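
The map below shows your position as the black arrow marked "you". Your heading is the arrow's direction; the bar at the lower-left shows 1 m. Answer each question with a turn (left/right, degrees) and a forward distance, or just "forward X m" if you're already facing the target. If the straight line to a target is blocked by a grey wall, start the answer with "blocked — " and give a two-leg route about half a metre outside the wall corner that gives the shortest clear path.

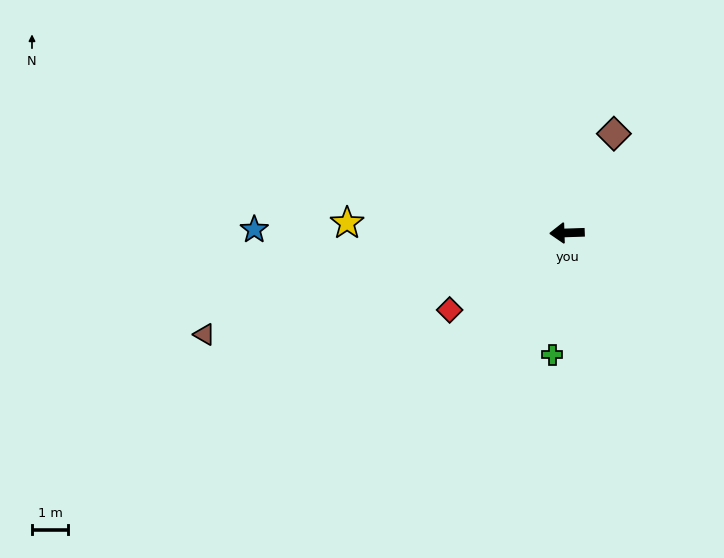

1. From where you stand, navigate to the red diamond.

turn left 31°, forward 3.9 m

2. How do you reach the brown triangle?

turn left 14°, forward 10.4 m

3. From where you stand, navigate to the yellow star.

turn right 4°, forward 6.1 m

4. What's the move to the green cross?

turn left 81°, forward 3.4 m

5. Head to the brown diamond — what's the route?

turn right 117°, forward 3.0 m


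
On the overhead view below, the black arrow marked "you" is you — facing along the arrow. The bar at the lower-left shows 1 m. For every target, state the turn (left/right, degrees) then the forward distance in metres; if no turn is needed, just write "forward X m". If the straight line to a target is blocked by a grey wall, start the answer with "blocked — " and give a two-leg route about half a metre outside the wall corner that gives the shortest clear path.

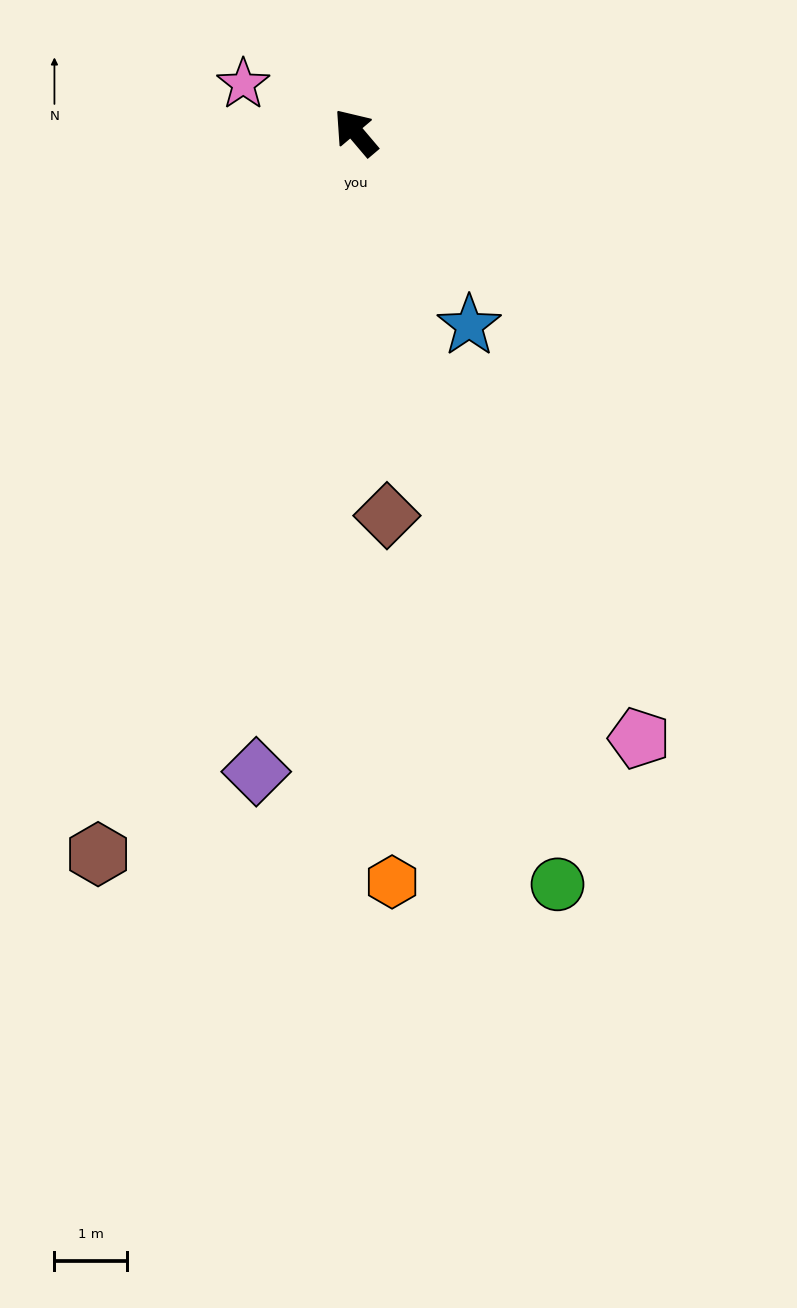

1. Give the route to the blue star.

turn left 170°, forward 3.1 m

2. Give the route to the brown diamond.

turn left 144°, forward 5.3 m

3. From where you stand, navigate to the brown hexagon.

turn left 120°, forward 10.5 m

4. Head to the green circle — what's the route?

turn left 155°, forward 10.7 m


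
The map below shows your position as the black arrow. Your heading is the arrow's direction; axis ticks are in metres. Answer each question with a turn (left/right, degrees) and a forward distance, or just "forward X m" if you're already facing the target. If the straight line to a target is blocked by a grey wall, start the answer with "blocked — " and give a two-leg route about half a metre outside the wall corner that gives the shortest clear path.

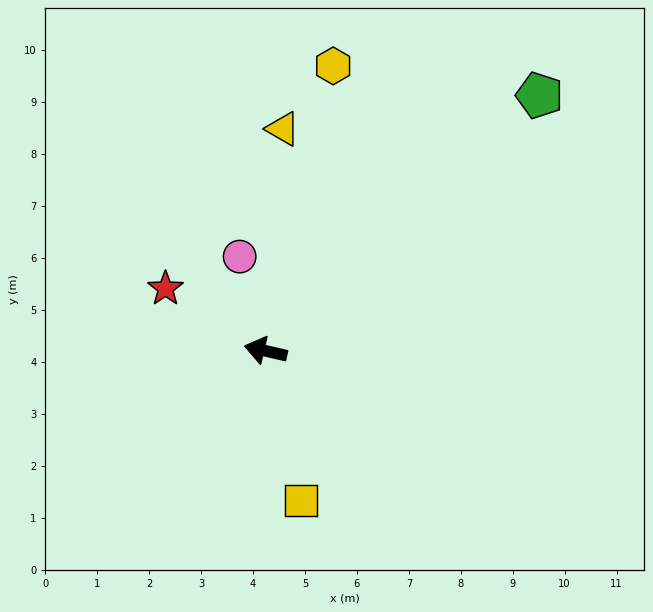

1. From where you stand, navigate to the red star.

turn right 19°, forward 2.3 m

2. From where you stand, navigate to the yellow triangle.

turn right 81°, forward 4.3 m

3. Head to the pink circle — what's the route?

turn right 62°, forward 1.9 m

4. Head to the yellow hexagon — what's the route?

turn right 90°, forward 5.6 m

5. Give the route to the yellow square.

turn left 116°, forward 3.0 m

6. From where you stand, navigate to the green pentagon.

turn right 124°, forward 7.2 m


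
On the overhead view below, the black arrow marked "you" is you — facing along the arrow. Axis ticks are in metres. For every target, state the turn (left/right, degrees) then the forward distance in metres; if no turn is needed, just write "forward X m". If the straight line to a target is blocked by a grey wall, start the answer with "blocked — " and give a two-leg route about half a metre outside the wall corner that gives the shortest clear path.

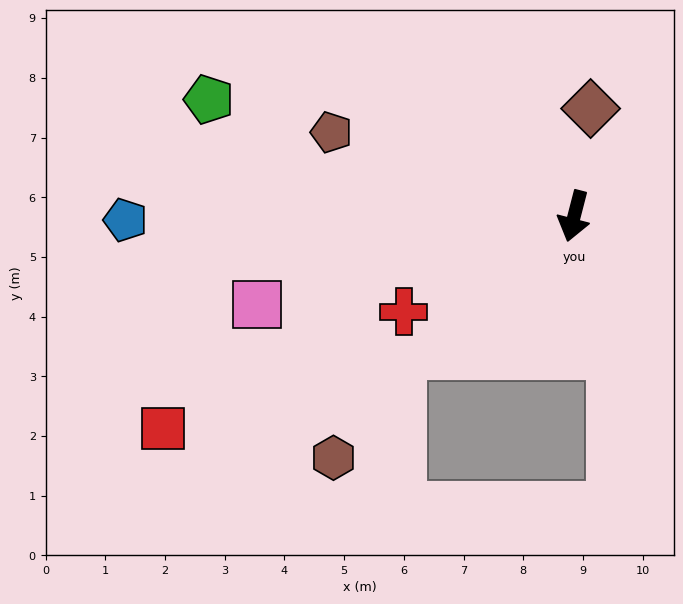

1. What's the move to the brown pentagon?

turn right 95°, forward 4.3 m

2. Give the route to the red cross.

turn right 46°, forward 3.3 m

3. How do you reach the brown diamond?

turn right 174°, forward 1.8 m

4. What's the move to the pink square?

turn right 60°, forward 5.5 m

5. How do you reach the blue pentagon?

turn right 75°, forward 7.5 m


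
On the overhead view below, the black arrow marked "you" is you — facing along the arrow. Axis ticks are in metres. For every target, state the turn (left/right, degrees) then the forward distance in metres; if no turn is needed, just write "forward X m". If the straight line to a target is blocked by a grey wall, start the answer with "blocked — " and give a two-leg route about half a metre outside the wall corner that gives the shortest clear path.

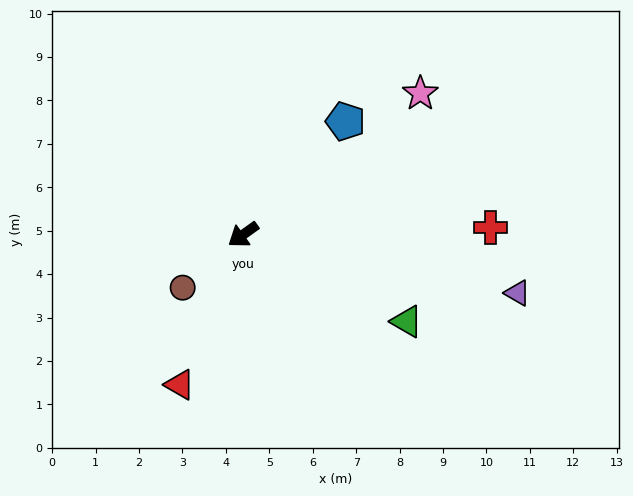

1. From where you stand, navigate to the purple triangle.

turn left 132°, forward 6.5 m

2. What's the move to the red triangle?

turn left 32°, forward 3.8 m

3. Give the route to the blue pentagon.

turn right 168°, forward 3.5 m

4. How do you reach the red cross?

turn left 146°, forward 5.7 m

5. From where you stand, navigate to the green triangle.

turn left 116°, forward 4.3 m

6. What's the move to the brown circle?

turn left 6°, forward 1.9 m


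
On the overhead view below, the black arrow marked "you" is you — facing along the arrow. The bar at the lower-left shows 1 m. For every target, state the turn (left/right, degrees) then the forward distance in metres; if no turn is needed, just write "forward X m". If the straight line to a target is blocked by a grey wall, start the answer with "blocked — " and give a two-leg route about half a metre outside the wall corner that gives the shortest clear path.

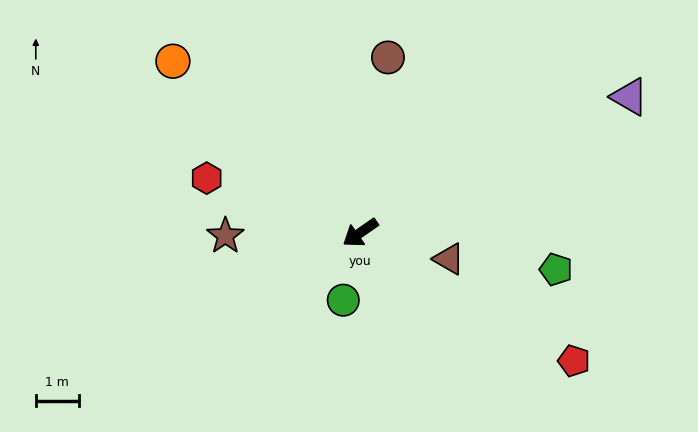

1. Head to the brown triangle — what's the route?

turn left 129°, forward 2.1 m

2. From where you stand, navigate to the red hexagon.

turn right 54°, forward 3.8 m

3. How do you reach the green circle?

turn left 41°, forward 1.6 m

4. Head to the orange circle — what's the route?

turn right 77°, forward 5.9 m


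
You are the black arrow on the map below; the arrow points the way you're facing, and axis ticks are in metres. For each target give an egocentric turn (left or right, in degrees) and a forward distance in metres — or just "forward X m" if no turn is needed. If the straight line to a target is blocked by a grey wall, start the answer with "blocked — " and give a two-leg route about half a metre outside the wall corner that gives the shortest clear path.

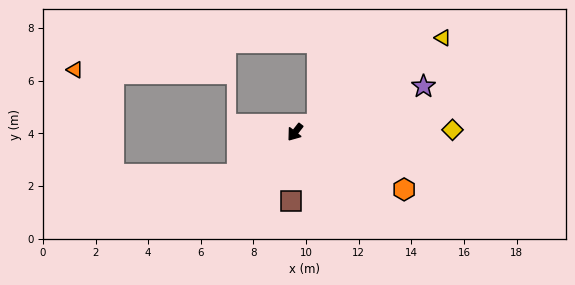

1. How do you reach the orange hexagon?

turn left 100°, forward 4.7 m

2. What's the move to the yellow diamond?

turn left 129°, forward 6.0 m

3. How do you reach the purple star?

turn left 148°, forward 5.2 m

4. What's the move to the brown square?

turn left 34°, forward 2.6 m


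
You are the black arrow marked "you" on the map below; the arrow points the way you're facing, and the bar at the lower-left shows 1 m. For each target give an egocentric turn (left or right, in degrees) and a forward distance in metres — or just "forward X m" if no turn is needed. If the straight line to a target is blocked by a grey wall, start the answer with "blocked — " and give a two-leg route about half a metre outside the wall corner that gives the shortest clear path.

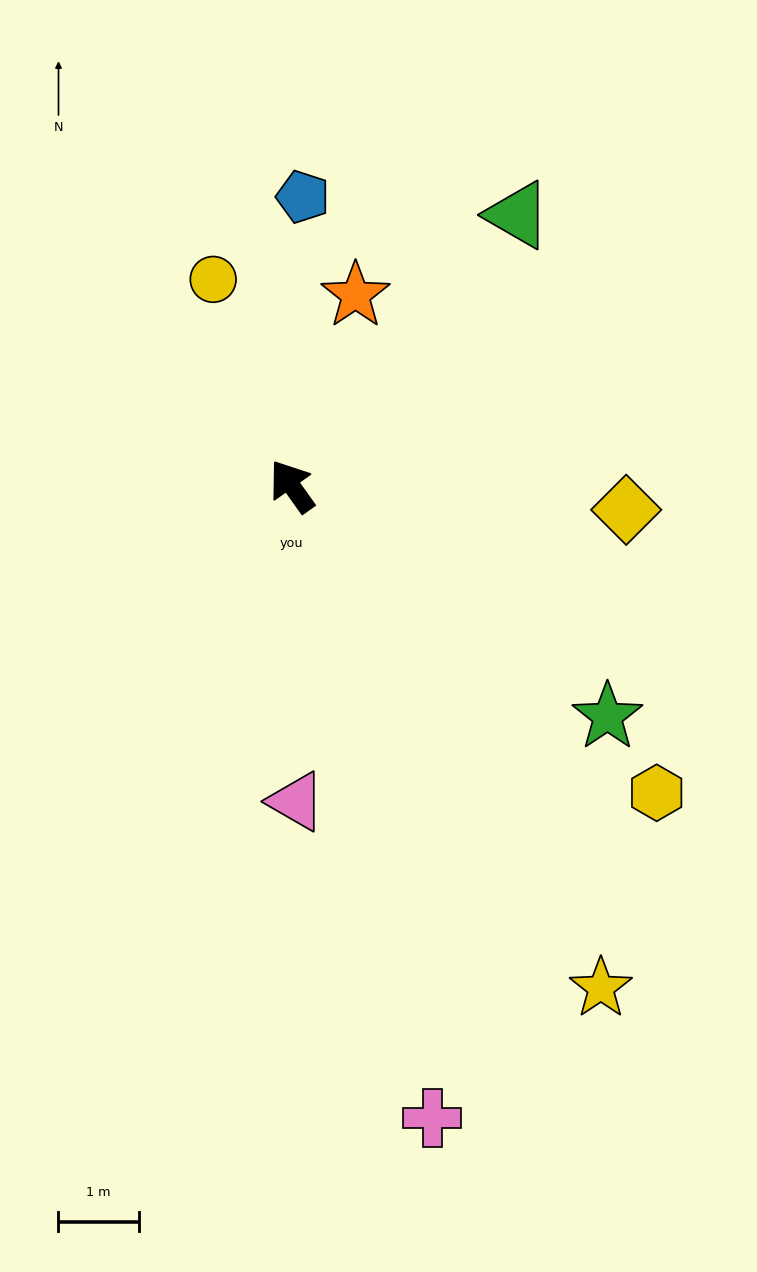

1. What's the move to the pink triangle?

turn left 145°, forward 3.9 m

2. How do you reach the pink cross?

turn left 157°, forward 8.0 m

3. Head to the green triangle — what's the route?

turn right 75°, forward 4.4 m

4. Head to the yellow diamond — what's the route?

turn right 129°, forward 4.2 m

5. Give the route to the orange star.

turn right 54°, forward 2.5 m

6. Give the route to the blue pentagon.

turn right 38°, forward 3.6 m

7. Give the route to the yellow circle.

turn right 15°, forward 2.7 m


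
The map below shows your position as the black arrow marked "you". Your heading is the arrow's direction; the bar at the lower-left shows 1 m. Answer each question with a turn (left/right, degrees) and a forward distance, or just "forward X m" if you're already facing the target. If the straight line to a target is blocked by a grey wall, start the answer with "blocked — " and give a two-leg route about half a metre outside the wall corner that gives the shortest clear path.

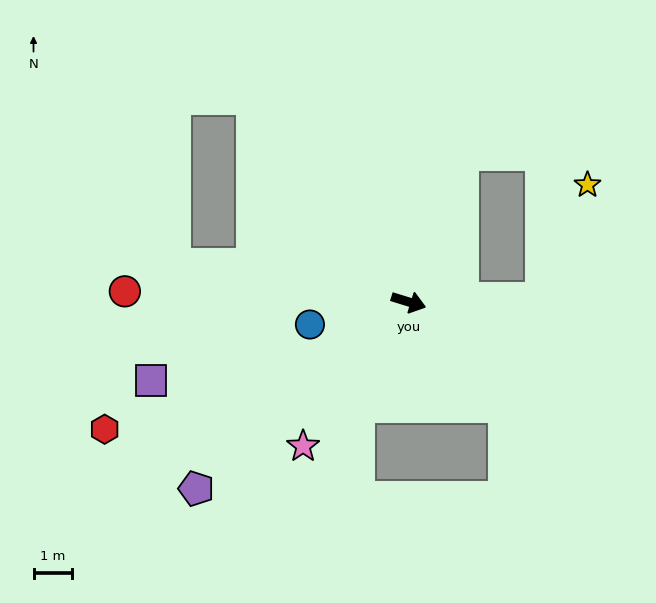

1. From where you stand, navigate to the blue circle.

turn right 150°, forward 2.6 m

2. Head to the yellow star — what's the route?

blocked — turn left 19°, forward 3.5 m, then turn left 66°, forward 3.2 m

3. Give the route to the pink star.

turn right 109°, forward 4.7 m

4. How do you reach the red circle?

turn right 165°, forward 7.4 m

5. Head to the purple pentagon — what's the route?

turn right 122°, forward 7.4 m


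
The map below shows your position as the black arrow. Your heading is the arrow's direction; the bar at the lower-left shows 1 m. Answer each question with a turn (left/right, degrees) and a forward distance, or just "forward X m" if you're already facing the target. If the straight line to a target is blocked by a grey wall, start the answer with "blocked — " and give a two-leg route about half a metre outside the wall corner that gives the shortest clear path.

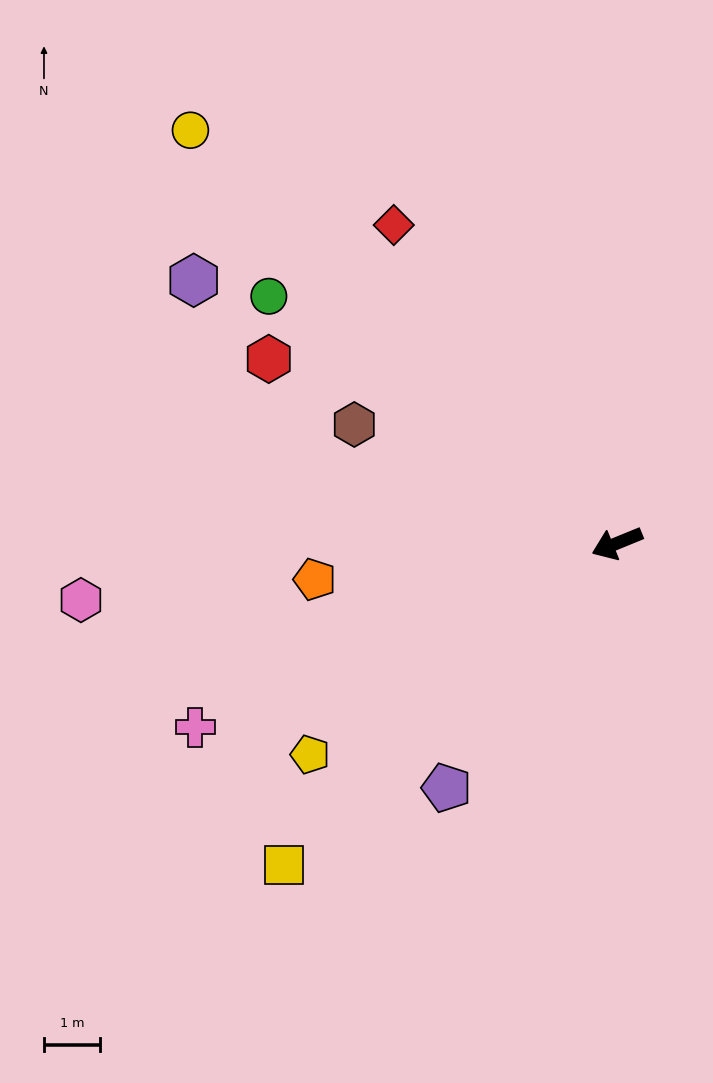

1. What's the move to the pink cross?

forward 8.2 m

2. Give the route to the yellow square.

turn left 22°, forward 8.2 m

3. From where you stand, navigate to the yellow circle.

turn right 66°, forward 10.5 m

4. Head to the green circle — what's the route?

turn right 58°, forward 7.6 m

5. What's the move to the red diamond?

turn right 77°, forward 6.9 m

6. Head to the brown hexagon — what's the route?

turn right 47°, forward 5.1 m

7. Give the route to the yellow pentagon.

turn left 12°, forward 6.6 m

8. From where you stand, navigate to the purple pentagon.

turn left 33°, forward 5.3 m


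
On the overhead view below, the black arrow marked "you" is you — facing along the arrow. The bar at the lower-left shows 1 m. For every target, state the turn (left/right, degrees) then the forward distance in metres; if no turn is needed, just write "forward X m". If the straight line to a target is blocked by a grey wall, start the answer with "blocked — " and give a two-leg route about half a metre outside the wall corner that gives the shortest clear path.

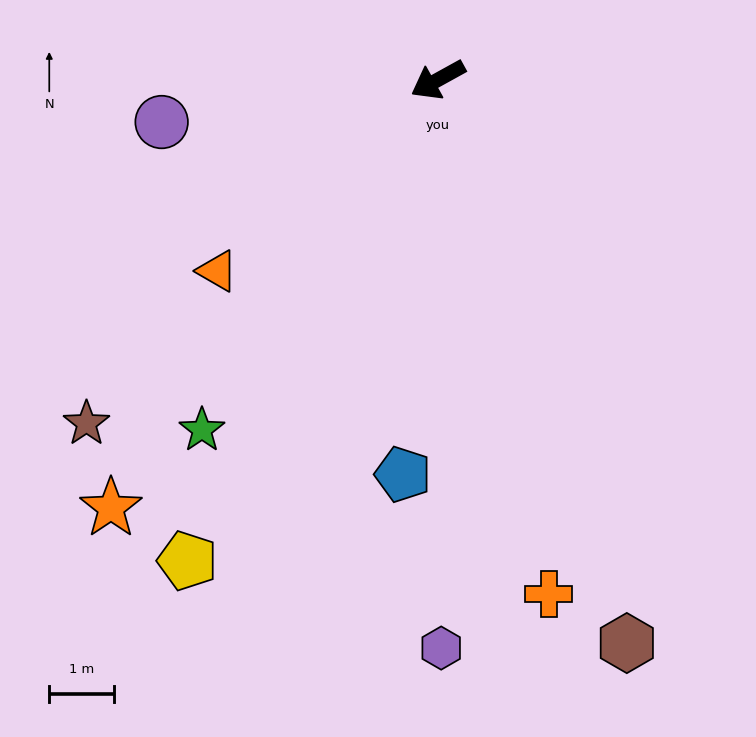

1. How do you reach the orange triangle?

turn left 12°, forward 4.5 m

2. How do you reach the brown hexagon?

turn left 80°, forward 9.2 m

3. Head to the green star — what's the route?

turn left 27°, forward 6.5 m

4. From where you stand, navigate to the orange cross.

turn left 73°, forward 8.1 m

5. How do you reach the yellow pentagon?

turn left 34°, forward 8.4 m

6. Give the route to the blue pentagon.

turn left 56°, forward 6.1 m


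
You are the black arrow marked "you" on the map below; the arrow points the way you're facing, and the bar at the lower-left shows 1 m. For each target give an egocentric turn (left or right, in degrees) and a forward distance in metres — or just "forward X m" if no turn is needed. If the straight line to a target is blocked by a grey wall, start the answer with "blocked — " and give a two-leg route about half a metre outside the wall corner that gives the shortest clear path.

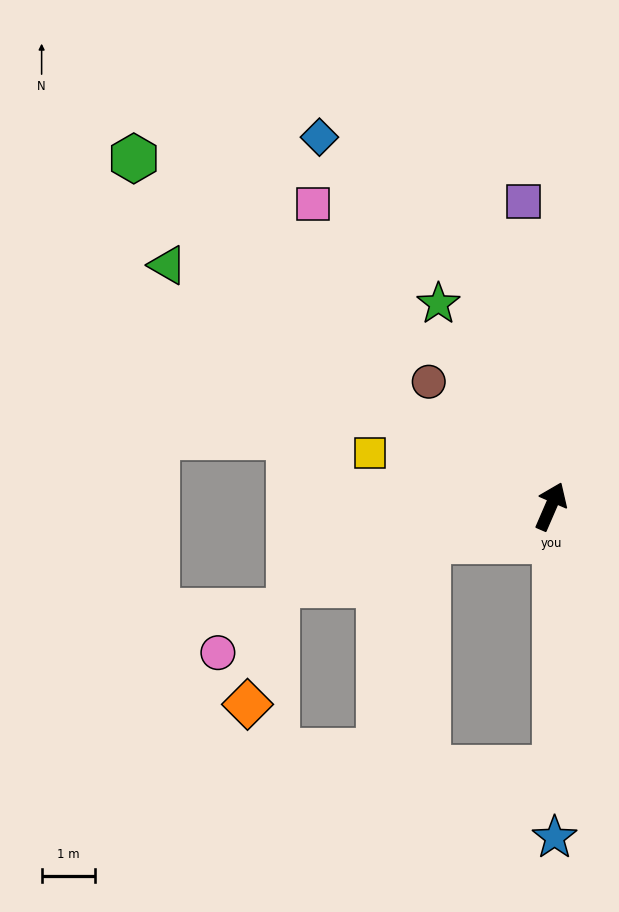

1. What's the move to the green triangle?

turn left 81°, forward 8.4 m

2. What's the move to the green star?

turn left 52°, forward 4.3 m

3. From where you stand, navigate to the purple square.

turn left 29°, forward 5.7 m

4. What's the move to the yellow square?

turn left 97°, forward 3.5 m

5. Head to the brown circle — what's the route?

turn left 68°, forward 3.2 m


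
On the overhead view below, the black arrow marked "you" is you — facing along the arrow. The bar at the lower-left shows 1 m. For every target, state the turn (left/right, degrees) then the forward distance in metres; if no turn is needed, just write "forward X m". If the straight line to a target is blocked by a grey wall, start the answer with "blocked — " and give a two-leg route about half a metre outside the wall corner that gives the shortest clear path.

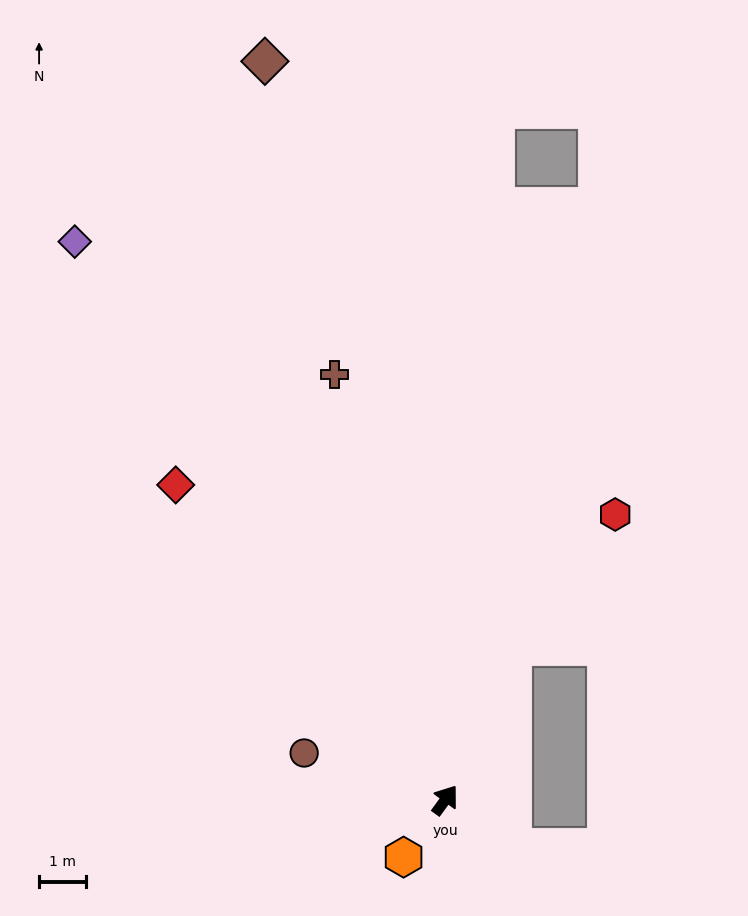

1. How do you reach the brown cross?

turn left 51°, forward 9.5 m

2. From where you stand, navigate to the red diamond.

turn left 77°, forward 8.9 m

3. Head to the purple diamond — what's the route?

turn left 70°, forward 14.4 m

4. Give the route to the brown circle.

turn left 108°, forward 3.2 m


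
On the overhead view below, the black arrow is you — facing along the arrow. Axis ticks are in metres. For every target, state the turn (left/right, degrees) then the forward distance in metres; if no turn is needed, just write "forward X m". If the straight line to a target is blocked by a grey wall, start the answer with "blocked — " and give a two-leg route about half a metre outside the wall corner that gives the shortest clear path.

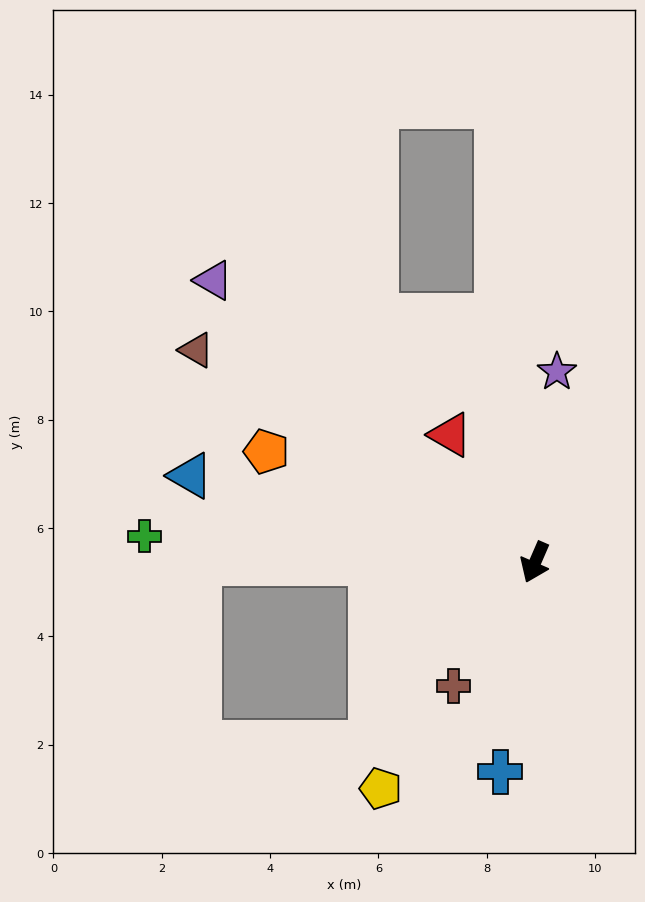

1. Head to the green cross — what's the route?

turn right 70°, forward 7.2 m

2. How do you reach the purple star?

turn right 163°, forward 3.5 m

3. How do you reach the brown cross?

turn right 10°, forward 2.7 m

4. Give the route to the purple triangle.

turn right 108°, forward 7.9 m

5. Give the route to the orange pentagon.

turn right 89°, forward 5.4 m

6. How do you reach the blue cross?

turn left 14°, forward 3.9 m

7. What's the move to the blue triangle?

turn right 81°, forward 6.6 m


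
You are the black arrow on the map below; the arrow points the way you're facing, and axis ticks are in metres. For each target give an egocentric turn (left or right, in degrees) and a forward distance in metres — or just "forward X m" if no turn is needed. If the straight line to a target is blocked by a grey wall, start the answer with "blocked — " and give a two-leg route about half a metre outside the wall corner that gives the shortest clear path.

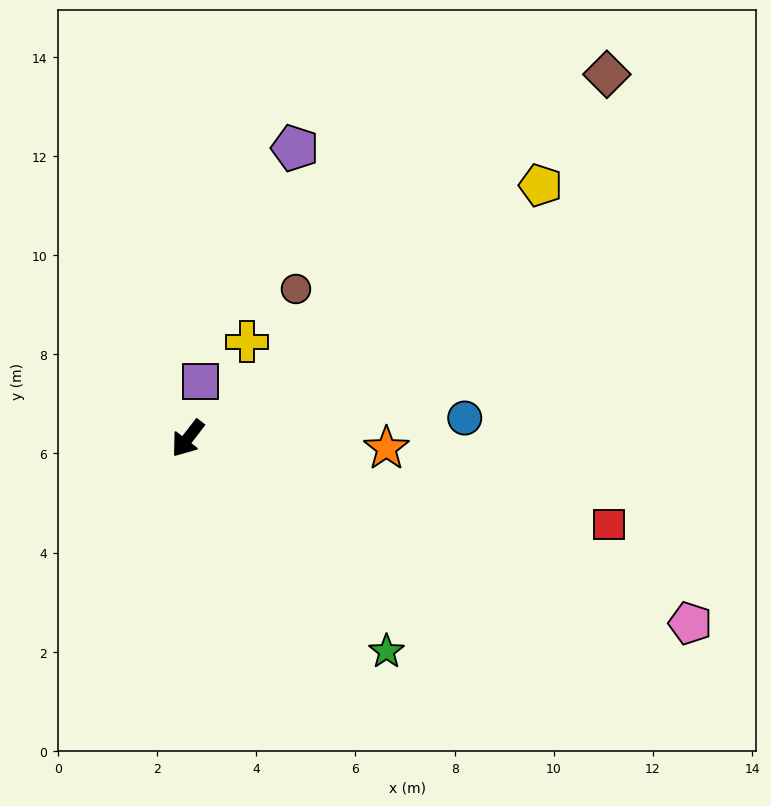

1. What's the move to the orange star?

turn left 125°, forward 4.0 m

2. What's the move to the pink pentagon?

turn left 108°, forward 10.8 m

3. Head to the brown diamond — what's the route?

turn left 169°, forward 11.2 m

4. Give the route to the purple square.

turn right 155°, forward 1.2 m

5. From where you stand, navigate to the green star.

turn left 81°, forward 5.9 m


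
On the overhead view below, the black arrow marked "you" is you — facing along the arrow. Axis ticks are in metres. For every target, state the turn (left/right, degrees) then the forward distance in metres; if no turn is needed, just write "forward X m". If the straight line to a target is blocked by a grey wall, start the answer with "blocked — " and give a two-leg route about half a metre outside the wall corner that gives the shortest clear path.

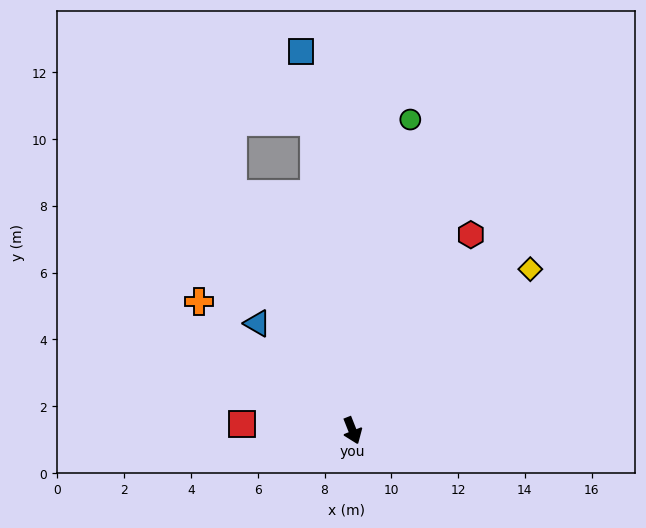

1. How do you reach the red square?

turn right 115°, forward 3.3 m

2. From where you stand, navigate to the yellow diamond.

turn left 111°, forward 7.2 m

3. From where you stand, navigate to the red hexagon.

turn left 127°, forward 6.9 m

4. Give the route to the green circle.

turn left 148°, forward 9.5 m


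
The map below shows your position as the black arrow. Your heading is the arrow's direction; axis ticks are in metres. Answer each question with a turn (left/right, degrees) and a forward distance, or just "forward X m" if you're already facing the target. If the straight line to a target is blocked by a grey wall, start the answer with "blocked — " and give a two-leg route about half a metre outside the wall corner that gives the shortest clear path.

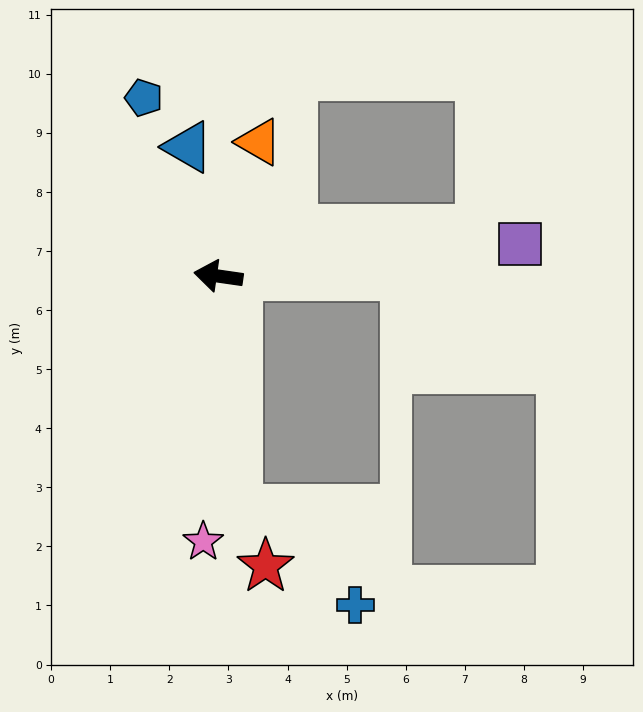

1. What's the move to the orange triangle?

turn right 99°, forward 2.4 m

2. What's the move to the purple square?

turn right 166°, forward 5.1 m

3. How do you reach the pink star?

turn left 95°, forward 4.5 m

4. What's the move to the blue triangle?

turn right 69°, forward 2.2 m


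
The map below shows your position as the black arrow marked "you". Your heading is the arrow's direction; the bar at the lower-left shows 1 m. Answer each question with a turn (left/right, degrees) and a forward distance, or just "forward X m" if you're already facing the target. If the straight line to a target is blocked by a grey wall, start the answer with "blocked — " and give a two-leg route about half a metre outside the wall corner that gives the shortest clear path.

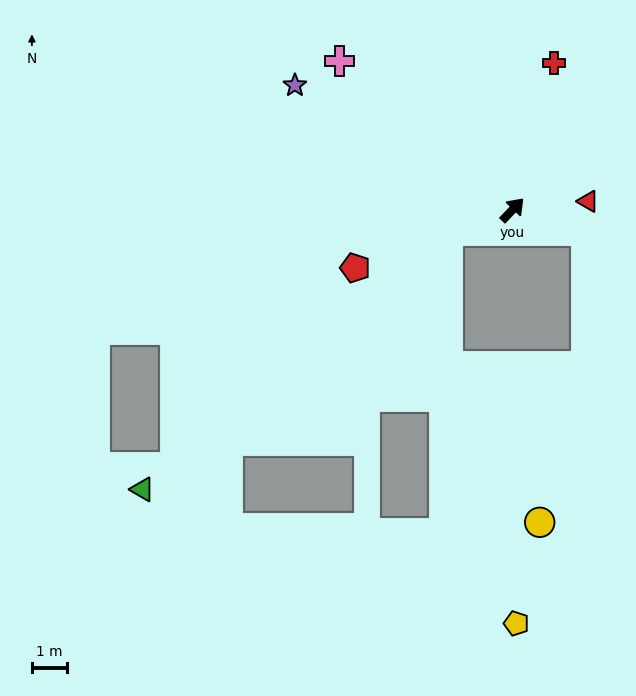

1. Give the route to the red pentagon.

turn left 154°, forward 4.8 m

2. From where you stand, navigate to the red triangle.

turn right 40°, forward 2.2 m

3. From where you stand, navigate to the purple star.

turn left 104°, forward 7.2 m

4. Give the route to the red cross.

turn left 28°, forward 4.4 m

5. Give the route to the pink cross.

turn left 93°, forward 6.6 m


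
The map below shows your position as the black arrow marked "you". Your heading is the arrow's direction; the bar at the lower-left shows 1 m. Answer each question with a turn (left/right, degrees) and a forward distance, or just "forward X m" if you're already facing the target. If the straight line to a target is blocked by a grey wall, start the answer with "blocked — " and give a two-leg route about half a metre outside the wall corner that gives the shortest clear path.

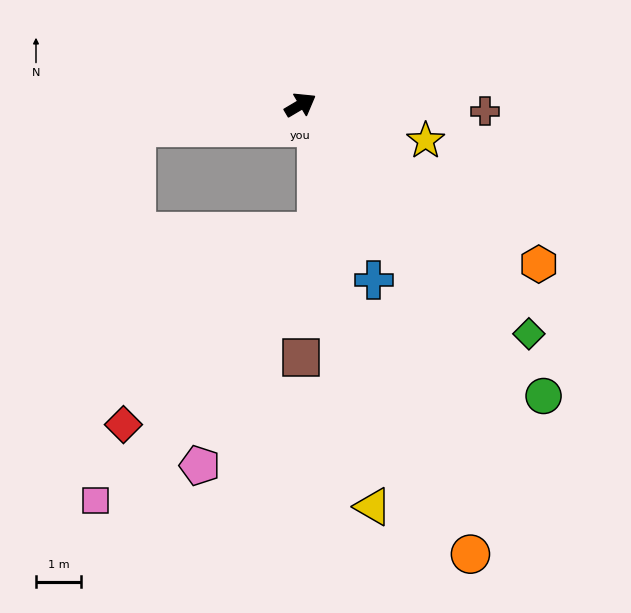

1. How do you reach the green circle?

turn right 81°, forward 8.4 m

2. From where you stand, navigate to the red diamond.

blocked — turn left 157°, forward 3.7 m, then turn left 80°, forward 6.6 m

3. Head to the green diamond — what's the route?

turn right 76°, forward 7.2 m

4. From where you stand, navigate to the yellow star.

turn right 47°, forward 2.9 m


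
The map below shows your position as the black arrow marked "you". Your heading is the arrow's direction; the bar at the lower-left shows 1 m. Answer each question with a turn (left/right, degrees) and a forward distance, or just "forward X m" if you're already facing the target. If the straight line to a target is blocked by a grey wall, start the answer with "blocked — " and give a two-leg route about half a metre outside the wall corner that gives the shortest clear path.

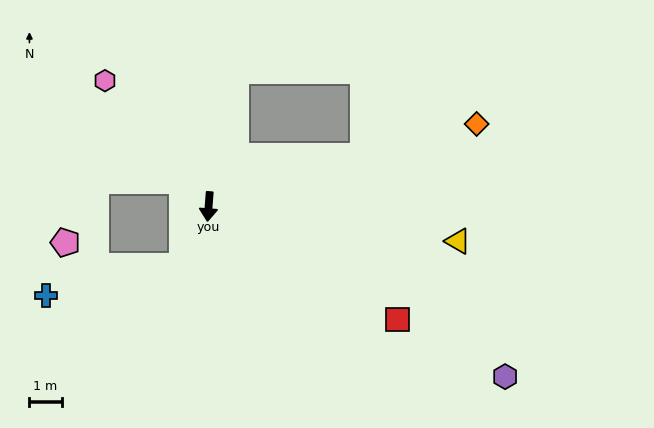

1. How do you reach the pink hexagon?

turn right 136°, forward 5.1 m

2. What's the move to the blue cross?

blocked — turn right 19°, forward 2.0 m, then turn right 55°, forward 4.3 m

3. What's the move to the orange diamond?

turn left 112°, forward 8.7 m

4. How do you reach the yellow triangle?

turn left 87°, forward 7.8 m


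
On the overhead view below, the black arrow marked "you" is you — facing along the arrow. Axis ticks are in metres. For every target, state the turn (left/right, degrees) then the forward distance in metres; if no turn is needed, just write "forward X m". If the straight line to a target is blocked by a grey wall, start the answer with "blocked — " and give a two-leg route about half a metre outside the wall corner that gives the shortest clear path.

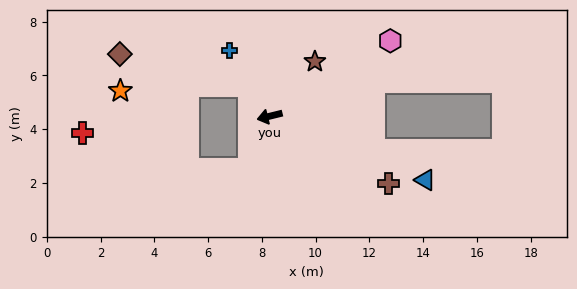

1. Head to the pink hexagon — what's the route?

turn right 162°, forward 5.3 m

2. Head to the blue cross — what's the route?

turn right 72°, forward 2.9 m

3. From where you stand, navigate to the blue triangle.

turn left 144°, forward 6.3 m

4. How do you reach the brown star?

turn right 143°, forward 2.6 m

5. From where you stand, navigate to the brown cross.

turn left 137°, forward 5.1 m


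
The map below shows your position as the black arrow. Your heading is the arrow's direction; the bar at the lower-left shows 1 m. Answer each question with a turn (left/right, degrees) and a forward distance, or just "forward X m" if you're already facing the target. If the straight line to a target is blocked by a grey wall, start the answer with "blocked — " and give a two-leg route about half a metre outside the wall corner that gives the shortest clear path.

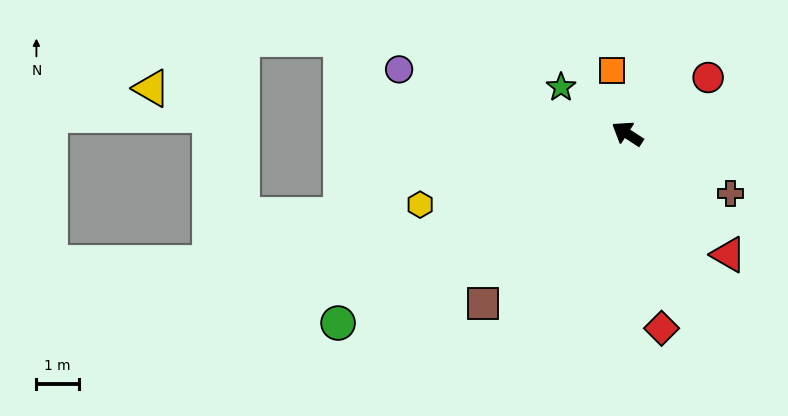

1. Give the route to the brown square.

turn left 83°, forward 5.3 m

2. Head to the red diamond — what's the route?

turn left 133°, forward 4.7 m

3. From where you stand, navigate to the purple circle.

turn left 17°, forward 5.6 m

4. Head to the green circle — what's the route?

turn left 66°, forward 8.2 m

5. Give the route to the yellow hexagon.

turn left 52°, forward 5.2 m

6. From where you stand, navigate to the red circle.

turn right 112°, forward 2.3 m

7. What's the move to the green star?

turn right 2°, forward 1.9 m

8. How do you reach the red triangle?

turn left 163°, forward 3.7 m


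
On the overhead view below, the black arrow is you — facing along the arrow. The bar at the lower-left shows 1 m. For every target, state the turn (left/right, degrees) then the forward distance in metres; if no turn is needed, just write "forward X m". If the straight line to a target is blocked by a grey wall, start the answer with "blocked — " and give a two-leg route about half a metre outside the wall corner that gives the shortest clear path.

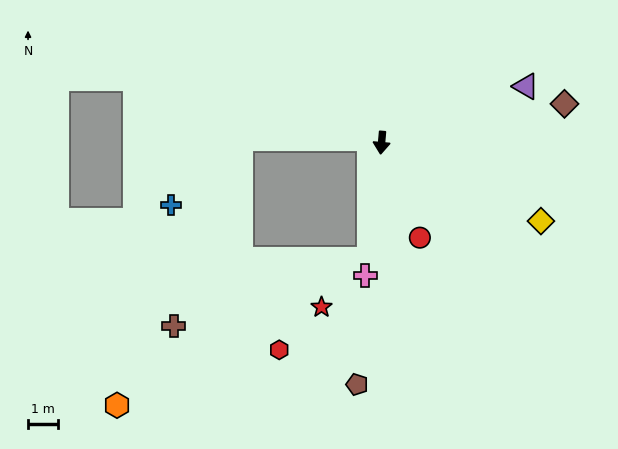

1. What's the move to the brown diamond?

turn left 107°, forward 6.2 m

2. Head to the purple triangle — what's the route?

turn left 116°, forward 5.1 m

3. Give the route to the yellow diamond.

turn left 69°, forward 5.9 m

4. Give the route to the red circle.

turn left 27°, forward 3.4 m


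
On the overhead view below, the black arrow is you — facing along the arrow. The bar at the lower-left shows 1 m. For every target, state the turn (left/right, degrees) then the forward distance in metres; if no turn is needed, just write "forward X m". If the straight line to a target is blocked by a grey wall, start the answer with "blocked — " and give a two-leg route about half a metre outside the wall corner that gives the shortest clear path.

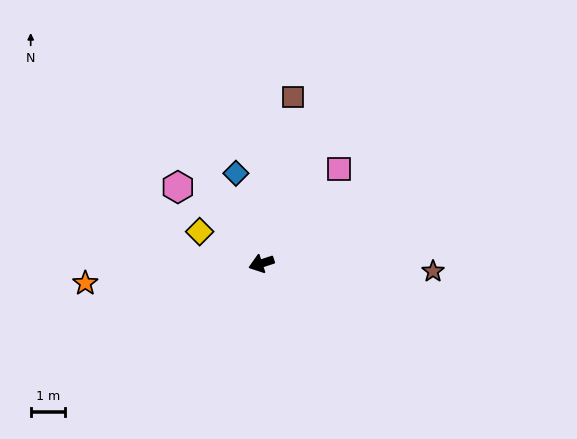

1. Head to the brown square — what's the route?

turn right 119°, forward 4.9 m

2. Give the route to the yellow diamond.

turn right 46°, forward 2.0 m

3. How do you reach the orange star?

turn right 12°, forward 5.2 m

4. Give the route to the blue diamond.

turn right 92°, forward 2.7 m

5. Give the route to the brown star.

turn left 159°, forward 5.0 m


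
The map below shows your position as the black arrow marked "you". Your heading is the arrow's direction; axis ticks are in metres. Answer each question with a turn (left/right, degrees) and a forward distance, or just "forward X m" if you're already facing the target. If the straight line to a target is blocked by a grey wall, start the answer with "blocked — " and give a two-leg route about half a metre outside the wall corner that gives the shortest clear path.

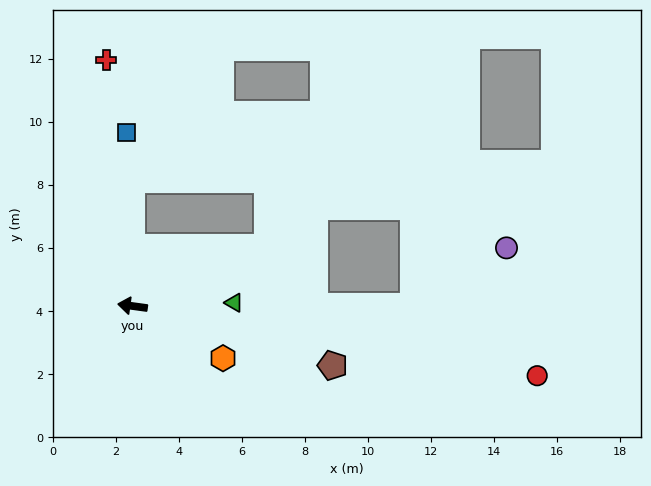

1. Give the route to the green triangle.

turn right 170°, forward 3.2 m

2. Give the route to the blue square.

turn right 80°, forward 5.5 m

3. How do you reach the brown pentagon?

turn left 171°, forward 6.6 m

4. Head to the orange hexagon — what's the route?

turn left 158°, forward 3.3 m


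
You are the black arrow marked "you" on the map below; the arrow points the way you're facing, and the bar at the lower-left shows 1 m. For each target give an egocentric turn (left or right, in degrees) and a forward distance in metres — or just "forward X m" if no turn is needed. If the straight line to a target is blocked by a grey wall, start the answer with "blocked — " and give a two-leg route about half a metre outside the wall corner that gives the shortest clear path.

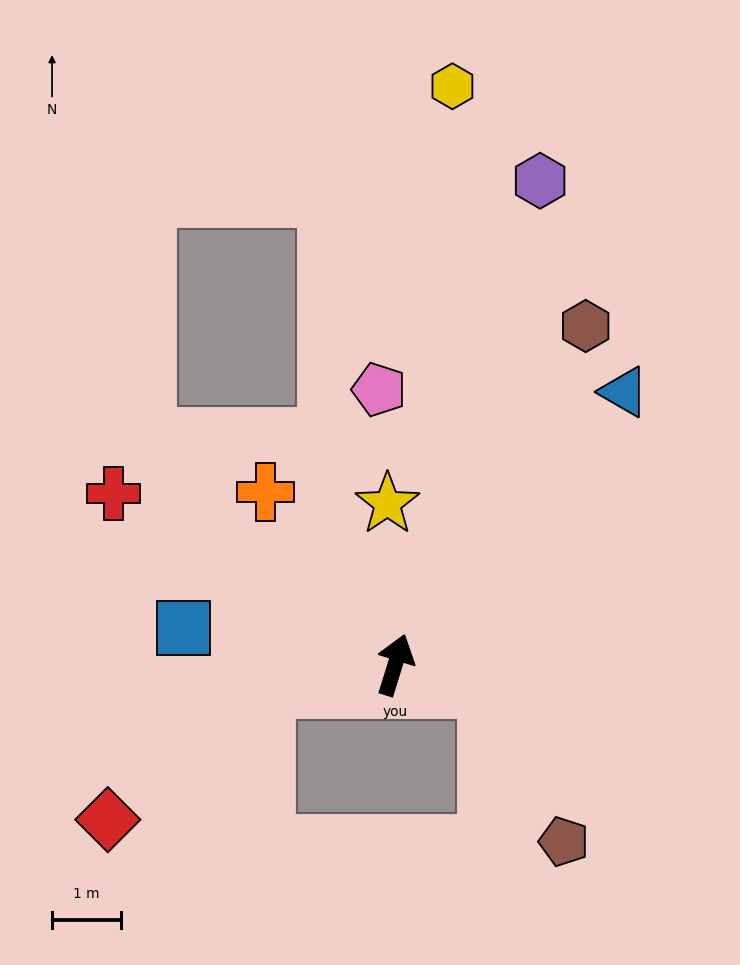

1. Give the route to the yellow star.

turn left 20°, forward 2.4 m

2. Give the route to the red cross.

turn left 76°, forward 4.8 m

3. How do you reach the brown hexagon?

turn right 12°, forward 5.7 m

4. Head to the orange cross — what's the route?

turn left 54°, forward 3.2 m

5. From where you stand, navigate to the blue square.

turn left 97°, forward 3.1 m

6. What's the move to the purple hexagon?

forward 7.4 m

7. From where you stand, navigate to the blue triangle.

turn right 23°, forward 5.2 m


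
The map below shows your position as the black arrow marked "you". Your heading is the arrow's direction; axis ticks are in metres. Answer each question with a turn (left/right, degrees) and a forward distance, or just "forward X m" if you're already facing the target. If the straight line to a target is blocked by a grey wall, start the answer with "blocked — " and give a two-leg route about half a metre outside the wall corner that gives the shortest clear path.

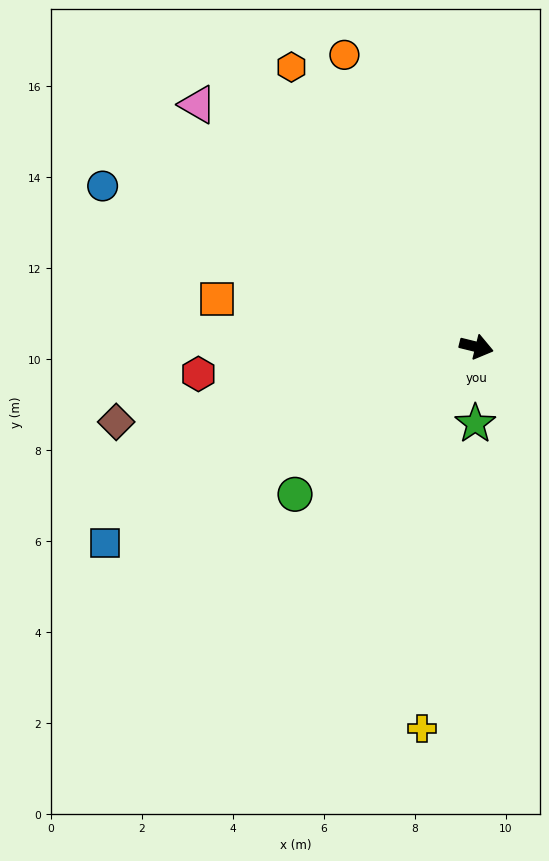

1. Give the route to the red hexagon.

turn right 161°, forward 6.1 m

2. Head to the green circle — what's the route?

turn right 127°, forward 5.1 m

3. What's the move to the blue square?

turn right 138°, forward 9.2 m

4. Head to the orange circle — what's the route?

turn left 128°, forward 7.0 m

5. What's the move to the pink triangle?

turn left 153°, forward 8.1 m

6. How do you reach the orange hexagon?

turn left 137°, forward 7.4 m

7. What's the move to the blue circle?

turn left 171°, forward 8.9 m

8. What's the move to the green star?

turn right 77°, forward 1.7 m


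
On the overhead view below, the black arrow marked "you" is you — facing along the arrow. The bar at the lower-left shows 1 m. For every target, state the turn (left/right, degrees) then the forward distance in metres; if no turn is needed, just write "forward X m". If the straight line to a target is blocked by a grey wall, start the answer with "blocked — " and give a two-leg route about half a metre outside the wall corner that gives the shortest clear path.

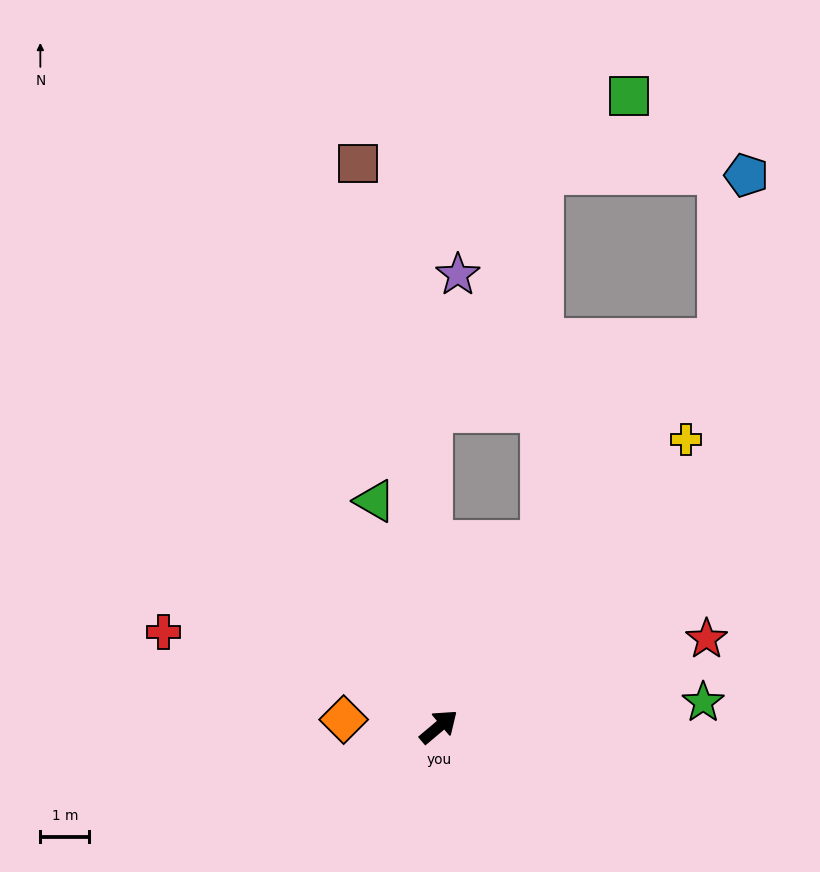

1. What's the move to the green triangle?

turn left 66°, forward 4.8 m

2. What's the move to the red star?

turn right 22°, forward 5.7 m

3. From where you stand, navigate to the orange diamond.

turn left 136°, forward 1.9 m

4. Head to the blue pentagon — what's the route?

blocked — turn left 14°, forward 9.7 m, then turn left 26°, forward 3.4 m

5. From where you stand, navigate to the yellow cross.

turn left 9°, forward 7.7 m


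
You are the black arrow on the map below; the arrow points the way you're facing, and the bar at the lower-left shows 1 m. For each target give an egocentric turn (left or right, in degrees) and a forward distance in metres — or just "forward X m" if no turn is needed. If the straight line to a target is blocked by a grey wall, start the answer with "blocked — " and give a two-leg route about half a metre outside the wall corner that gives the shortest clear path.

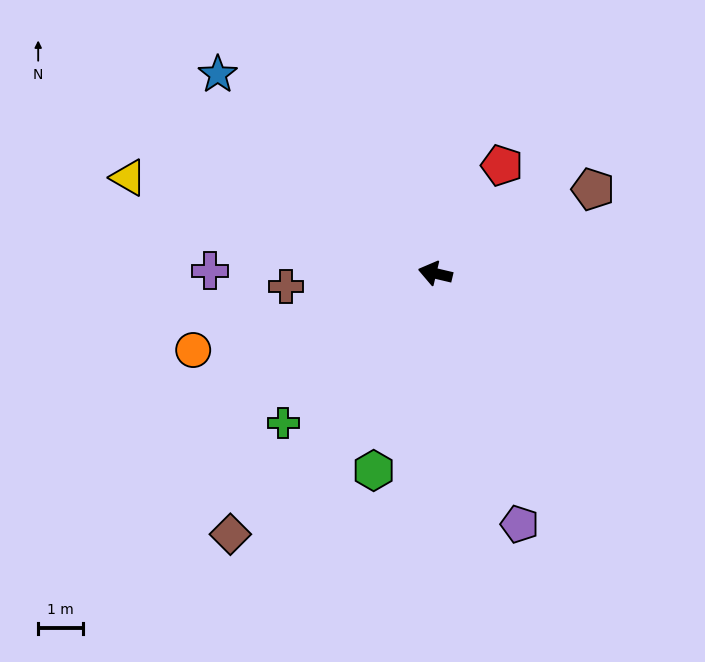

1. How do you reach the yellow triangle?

turn right 4°, forward 7.1 m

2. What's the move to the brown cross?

turn left 18°, forward 3.3 m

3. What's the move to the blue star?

turn right 29°, forward 6.5 m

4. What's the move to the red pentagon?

turn right 108°, forward 2.8 m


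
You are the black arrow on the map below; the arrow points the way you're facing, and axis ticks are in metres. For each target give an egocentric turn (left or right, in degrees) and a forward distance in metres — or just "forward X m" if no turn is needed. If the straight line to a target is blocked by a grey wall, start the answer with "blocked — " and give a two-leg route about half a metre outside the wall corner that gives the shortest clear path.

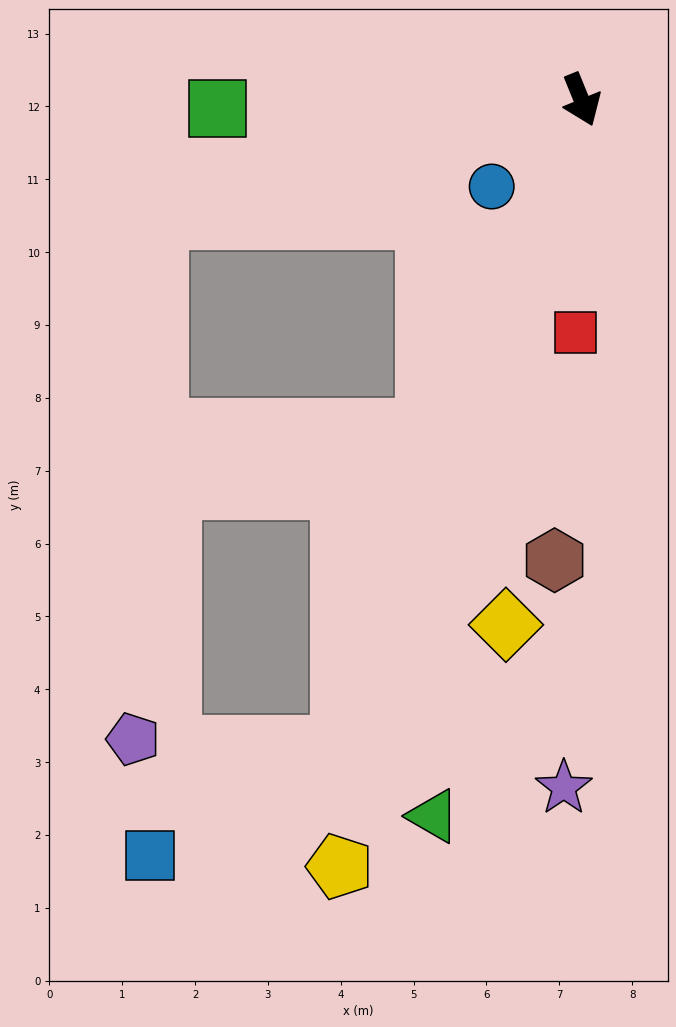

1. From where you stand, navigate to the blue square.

blocked — turn right 43°, forward 9.5 m, then turn right 40°, forward 3.0 m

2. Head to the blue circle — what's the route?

turn right 68°, forward 1.7 m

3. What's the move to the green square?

turn right 111°, forward 5.0 m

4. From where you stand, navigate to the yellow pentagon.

turn right 40°, forward 11.0 m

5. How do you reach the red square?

turn right 24°, forward 3.2 m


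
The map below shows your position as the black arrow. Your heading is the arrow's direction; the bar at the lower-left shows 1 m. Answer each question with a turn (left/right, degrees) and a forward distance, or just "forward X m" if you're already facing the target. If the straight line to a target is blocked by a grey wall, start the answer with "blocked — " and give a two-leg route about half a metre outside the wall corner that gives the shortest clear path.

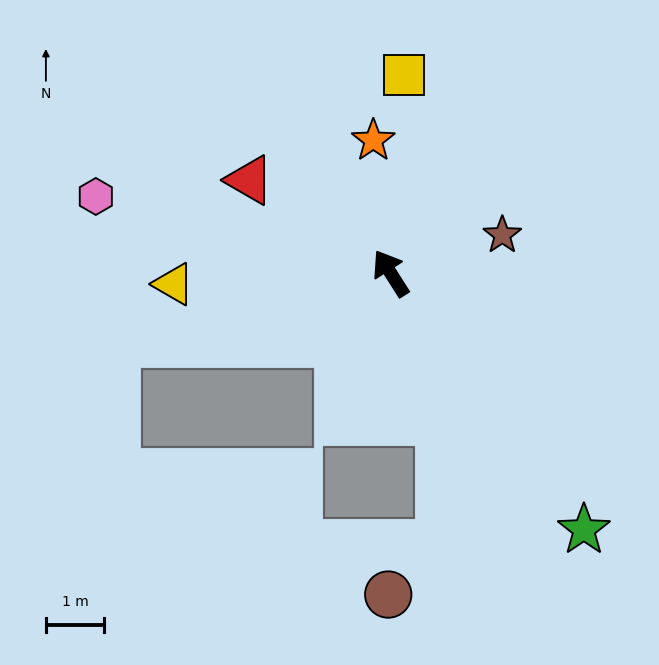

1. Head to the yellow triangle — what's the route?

turn left 60°, forward 3.7 m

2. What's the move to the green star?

turn right 175°, forward 5.5 m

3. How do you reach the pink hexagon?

turn left 43°, forward 5.3 m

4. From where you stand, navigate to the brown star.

turn right 104°, forward 2.0 m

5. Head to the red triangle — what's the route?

turn left 24°, forward 2.9 m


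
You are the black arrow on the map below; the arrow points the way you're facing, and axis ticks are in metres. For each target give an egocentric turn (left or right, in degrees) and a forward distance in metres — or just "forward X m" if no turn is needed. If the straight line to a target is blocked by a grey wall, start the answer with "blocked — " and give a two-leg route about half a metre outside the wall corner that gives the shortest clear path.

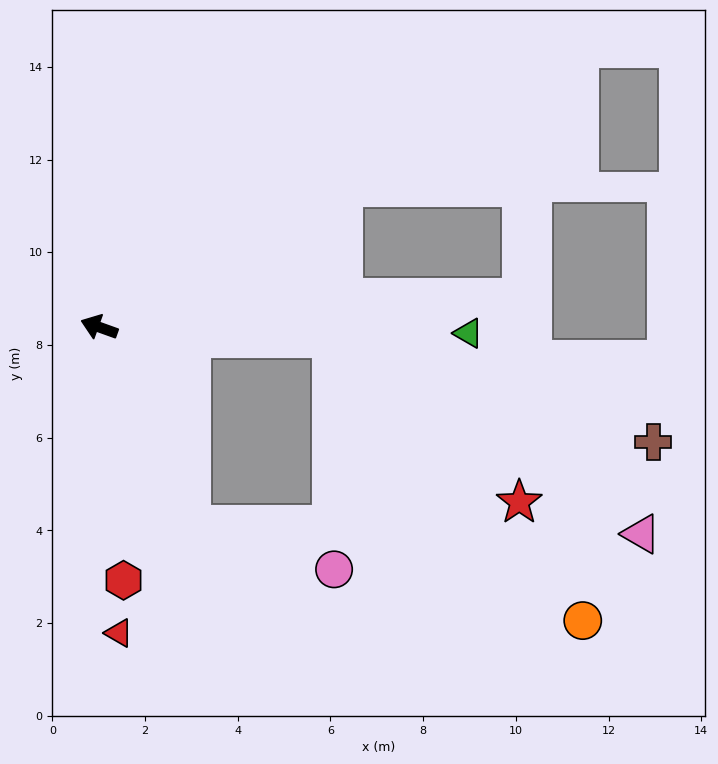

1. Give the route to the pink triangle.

blocked — turn right 163°, forward 5.0 m, then turn right 30°, forward 7.9 m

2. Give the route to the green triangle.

turn right 161°, forward 8.0 m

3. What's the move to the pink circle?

blocked — turn left 135°, forward 4.7 m, then turn left 47°, forward 3.2 m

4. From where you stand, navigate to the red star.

blocked — turn right 163°, forward 5.0 m, then turn right 38°, forward 5.4 m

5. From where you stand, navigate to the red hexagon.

turn left 115°, forward 5.5 m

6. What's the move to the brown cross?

blocked — turn right 163°, forward 5.0 m, then turn right 15°, forward 7.3 m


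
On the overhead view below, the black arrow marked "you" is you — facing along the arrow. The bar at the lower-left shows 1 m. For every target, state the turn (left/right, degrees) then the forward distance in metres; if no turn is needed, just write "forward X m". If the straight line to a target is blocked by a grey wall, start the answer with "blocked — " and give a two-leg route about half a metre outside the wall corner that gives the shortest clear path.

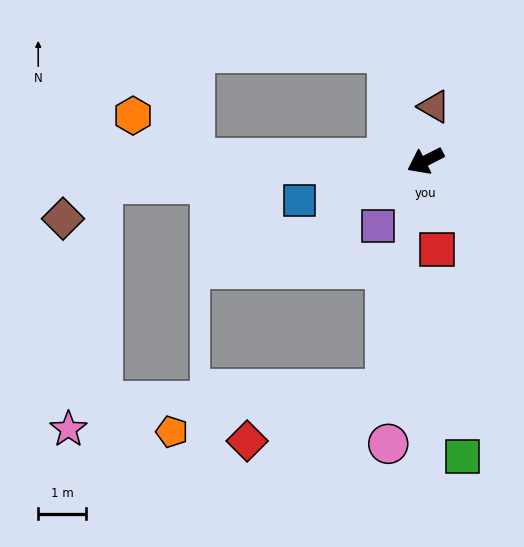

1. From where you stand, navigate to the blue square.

turn right 9°, forward 2.7 m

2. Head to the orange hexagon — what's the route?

blocked — turn right 27°, forward 4.8 m, then turn right 35°, forward 1.6 m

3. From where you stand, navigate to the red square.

turn left 70°, forward 1.9 m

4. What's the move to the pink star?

blocked — turn right 23°, forward 6.7 m, then turn left 78°, forward 5.2 m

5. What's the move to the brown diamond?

blocked — turn right 23°, forward 6.7 m, then turn left 38°, forward 1.1 m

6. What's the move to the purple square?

turn left 27°, forward 1.7 m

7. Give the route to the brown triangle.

turn right 126°, forward 1.1 m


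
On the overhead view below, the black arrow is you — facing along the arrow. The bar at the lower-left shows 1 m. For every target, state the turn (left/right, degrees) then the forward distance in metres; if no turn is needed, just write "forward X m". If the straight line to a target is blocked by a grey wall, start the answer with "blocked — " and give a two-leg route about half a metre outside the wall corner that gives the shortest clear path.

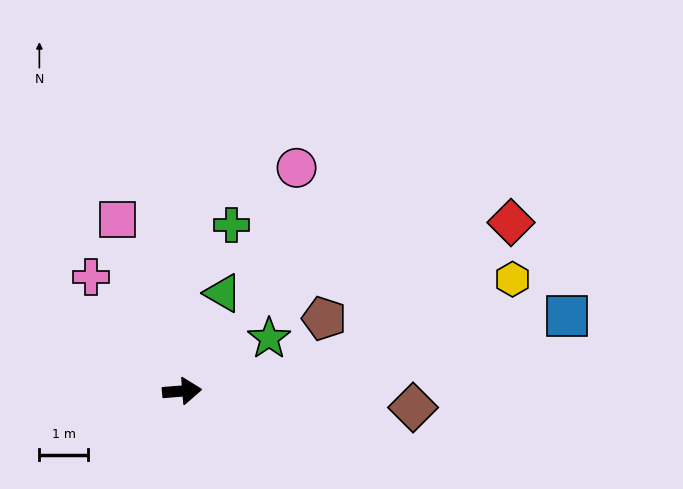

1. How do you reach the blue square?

turn left 6°, forward 8.0 m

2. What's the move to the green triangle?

turn left 63°, forward 2.2 m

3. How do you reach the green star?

turn left 27°, forward 2.1 m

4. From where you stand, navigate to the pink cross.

turn left 124°, forward 3.0 m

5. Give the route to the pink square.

turn left 106°, forward 3.7 m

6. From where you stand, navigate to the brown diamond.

turn right 9°, forward 4.7 m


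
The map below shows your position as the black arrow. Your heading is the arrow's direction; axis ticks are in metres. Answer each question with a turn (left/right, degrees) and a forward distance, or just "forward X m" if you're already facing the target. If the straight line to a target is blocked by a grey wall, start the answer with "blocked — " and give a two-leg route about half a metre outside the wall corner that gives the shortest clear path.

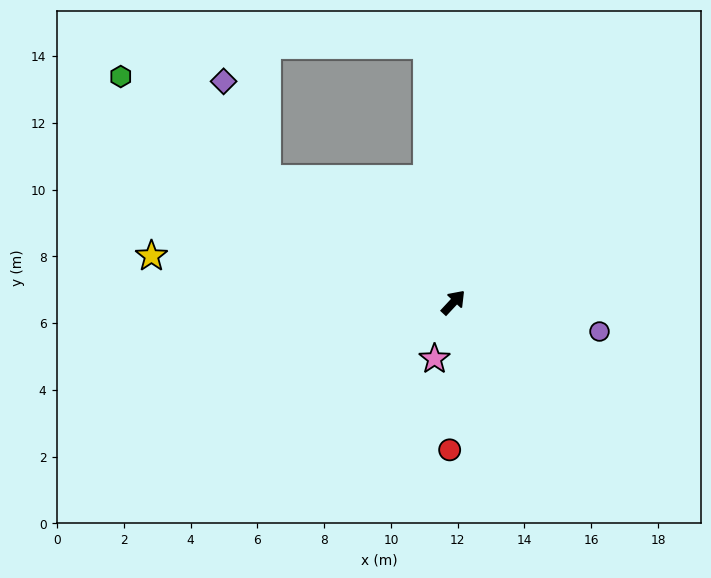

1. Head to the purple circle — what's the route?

turn right 58°, forward 4.5 m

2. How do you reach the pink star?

turn right 155°, forward 1.8 m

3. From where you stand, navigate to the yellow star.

turn left 124°, forward 9.1 m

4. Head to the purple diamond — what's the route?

blocked — turn left 99°, forward 6.7 m, then turn right 32°, forward 3.2 m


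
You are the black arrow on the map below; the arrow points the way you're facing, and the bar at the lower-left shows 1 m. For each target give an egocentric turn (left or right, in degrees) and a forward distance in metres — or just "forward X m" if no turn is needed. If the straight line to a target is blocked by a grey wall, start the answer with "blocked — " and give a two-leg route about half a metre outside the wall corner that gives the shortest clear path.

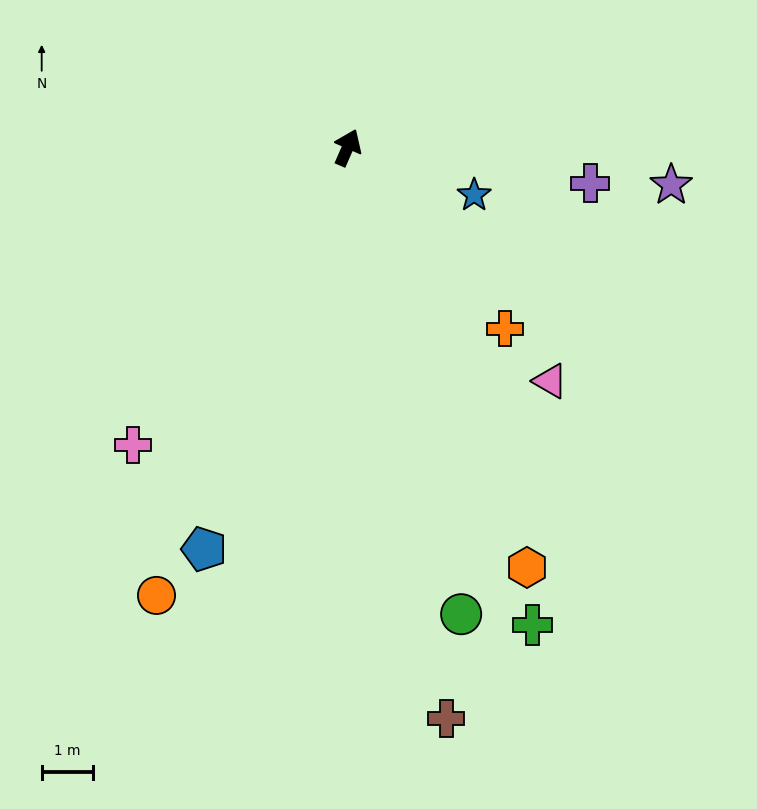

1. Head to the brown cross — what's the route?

turn right 147°, forward 11.3 m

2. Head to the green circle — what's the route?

turn right 143°, forward 9.4 m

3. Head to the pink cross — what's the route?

turn left 168°, forward 7.2 m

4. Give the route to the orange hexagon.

turn right 133°, forward 8.9 m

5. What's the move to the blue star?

turn right 87°, forward 2.6 m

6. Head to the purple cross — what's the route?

turn right 75°, forward 4.8 m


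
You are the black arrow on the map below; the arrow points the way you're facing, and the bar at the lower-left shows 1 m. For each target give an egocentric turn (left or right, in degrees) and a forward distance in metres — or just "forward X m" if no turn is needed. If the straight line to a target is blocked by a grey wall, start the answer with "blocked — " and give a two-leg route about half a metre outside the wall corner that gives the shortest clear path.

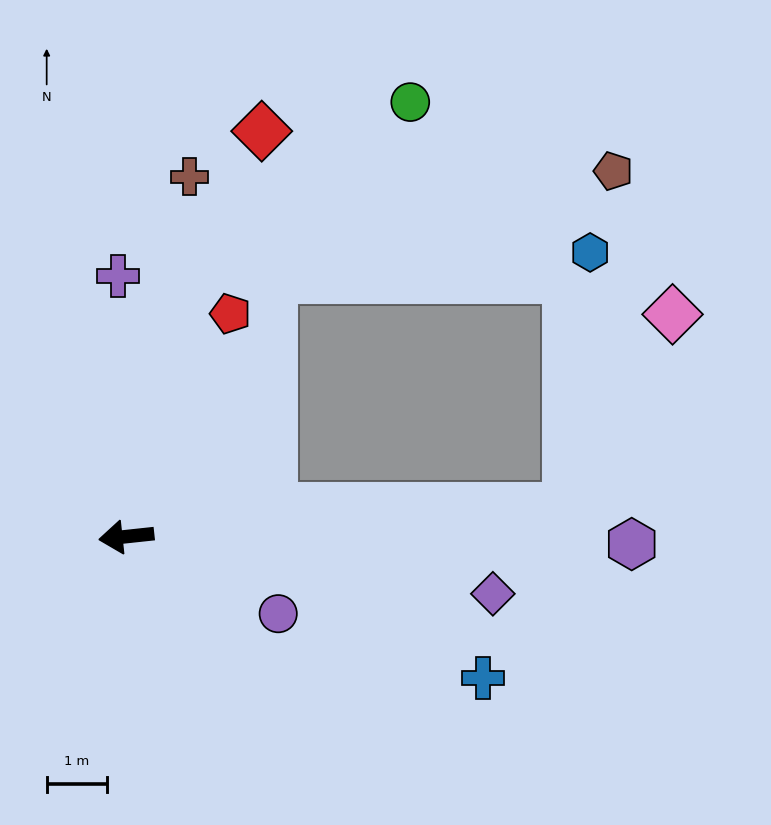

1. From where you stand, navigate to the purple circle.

turn left 147°, forward 2.8 m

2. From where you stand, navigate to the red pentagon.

turn right 121°, forward 4.1 m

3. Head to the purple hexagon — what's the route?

turn left 173°, forward 8.4 m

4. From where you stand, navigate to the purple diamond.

turn left 165°, forward 6.1 m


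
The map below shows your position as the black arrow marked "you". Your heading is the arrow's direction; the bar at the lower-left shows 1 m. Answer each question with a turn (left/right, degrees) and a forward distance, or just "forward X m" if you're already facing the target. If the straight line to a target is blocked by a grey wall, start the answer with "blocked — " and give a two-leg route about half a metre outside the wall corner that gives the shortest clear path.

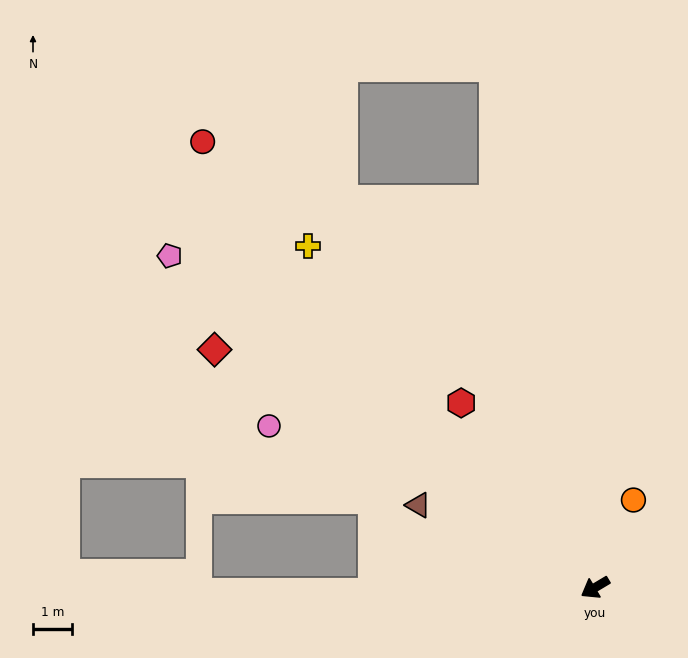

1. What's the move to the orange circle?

turn right 144°, forward 2.5 m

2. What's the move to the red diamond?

turn right 63°, forward 11.6 m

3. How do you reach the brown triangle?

turn right 56°, forward 5.0 m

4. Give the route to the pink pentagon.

turn right 69°, forward 13.9 m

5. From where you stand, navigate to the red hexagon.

turn right 85°, forward 5.9 m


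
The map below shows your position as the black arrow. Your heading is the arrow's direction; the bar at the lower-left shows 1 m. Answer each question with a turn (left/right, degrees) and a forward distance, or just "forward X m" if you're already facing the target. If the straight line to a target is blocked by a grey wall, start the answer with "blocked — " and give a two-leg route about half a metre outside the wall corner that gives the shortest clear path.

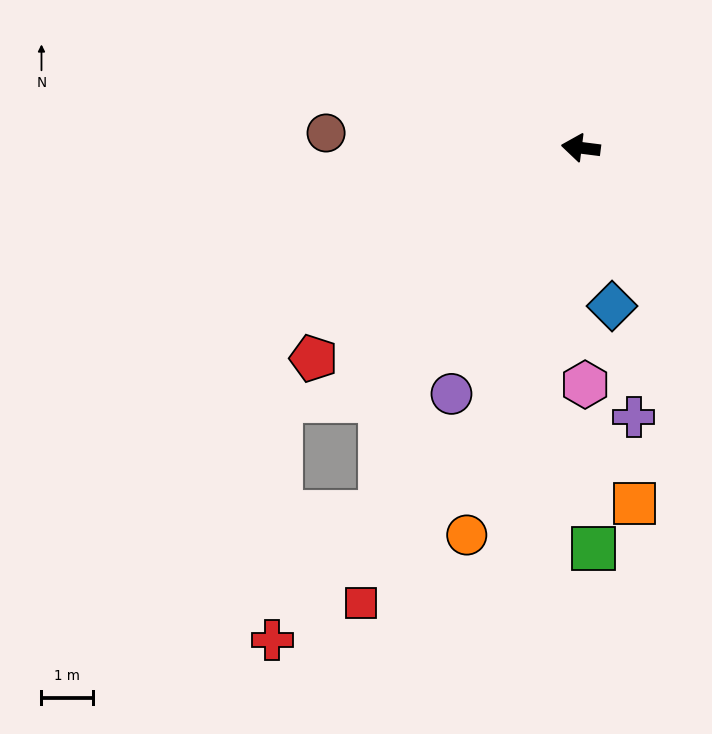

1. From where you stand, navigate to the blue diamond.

turn left 108°, forward 3.2 m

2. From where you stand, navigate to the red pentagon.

turn left 45°, forward 6.7 m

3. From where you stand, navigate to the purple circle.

turn left 69°, forward 5.4 m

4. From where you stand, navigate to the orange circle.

turn left 81°, forward 7.9 m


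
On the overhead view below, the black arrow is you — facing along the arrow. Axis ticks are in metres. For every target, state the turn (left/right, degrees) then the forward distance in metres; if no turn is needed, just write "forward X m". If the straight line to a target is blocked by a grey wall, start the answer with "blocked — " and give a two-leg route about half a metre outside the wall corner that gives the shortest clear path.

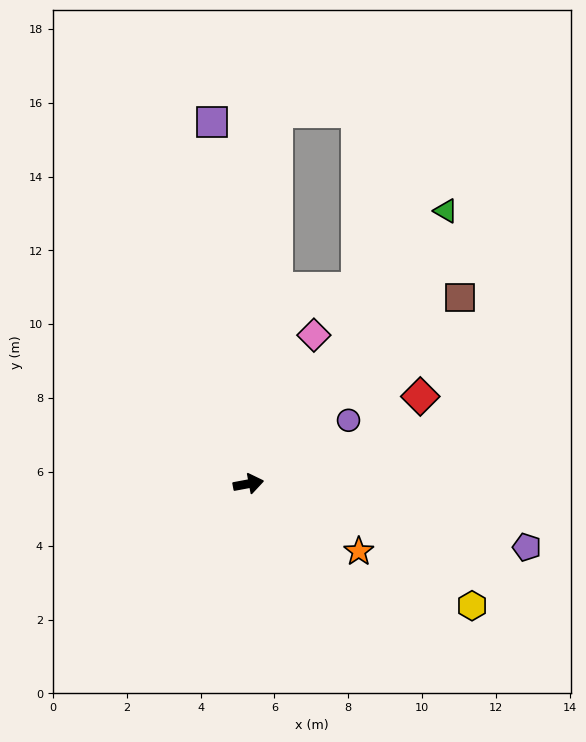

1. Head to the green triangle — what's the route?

turn left 44°, forward 9.1 m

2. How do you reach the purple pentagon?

turn right 23°, forward 7.7 m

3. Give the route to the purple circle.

turn left 22°, forward 3.2 m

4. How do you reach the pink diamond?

turn left 56°, forward 4.4 m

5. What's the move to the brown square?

turn left 31°, forward 7.6 m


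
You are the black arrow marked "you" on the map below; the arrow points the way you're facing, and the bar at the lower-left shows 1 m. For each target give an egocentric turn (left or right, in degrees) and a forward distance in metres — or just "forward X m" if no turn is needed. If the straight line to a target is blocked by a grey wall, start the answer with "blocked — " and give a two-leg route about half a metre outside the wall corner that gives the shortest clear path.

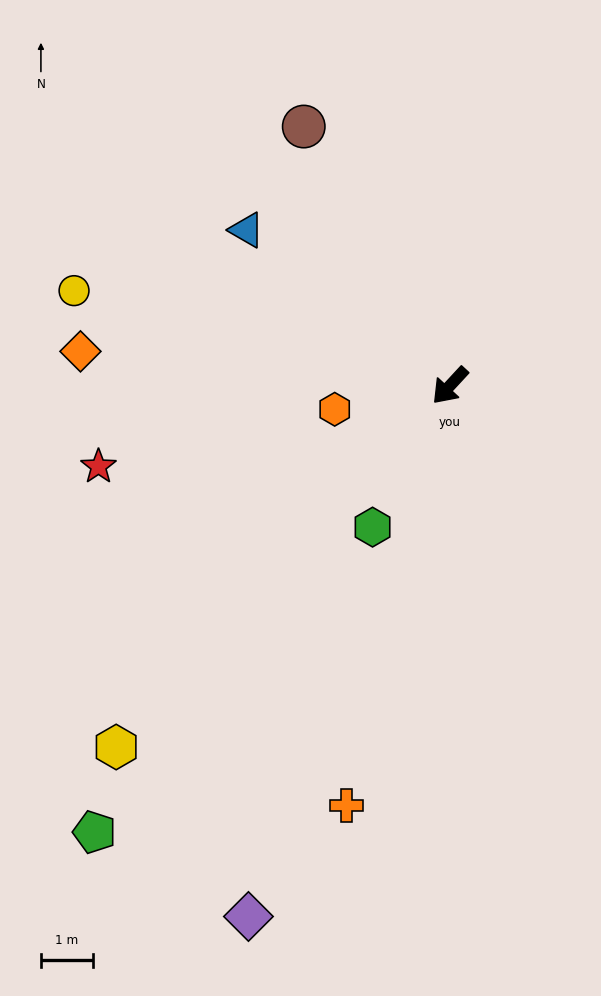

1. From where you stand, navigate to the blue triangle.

turn right 85°, forward 4.9 m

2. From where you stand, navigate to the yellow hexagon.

forward 9.4 m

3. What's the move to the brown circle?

turn right 108°, forward 5.7 m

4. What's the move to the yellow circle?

turn right 61°, forward 7.4 m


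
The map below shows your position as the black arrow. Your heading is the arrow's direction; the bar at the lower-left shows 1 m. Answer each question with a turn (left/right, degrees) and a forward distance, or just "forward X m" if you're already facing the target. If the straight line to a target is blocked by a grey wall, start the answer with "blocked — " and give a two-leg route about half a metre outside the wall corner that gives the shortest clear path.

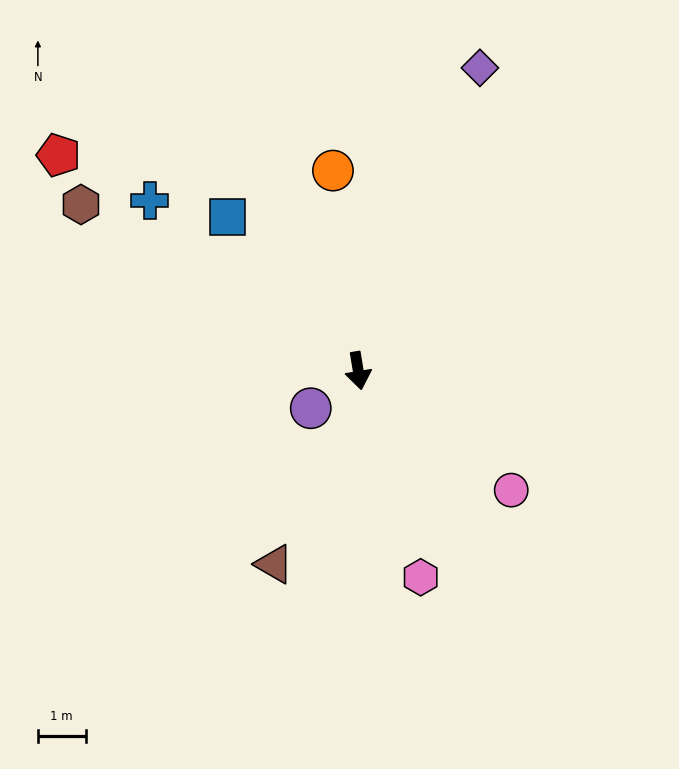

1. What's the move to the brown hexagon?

turn right 130°, forward 6.8 m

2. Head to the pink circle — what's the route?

turn left 43°, forward 4.1 m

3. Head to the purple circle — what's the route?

turn right 61°, forward 1.3 m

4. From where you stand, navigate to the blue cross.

turn right 138°, forward 5.6 m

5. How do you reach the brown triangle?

turn right 33°, forward 4.4 m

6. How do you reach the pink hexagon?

turn left 8°, forward 4.5 m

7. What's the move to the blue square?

turn right 149°, forward 4.2 m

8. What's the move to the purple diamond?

turn left 149°, forward 6.8 m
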